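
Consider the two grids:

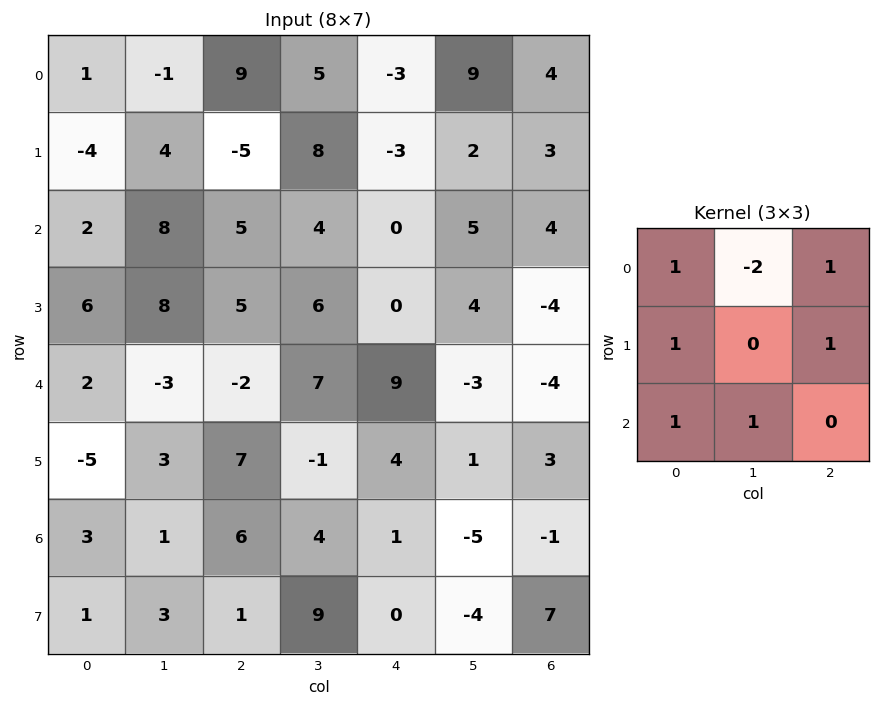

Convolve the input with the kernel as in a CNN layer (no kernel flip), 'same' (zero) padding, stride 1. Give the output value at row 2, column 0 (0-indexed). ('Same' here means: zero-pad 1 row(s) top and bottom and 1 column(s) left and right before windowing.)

26

The receptive field on the zero-padded input at this output position is [0 -4 4 / 0 2 8 / 0 6 8]. Elementwise product with the kernel and sum: 0·1 + -4·-2 + 4·1 + 0·1 + 8·1 + 0·1 + 6·1.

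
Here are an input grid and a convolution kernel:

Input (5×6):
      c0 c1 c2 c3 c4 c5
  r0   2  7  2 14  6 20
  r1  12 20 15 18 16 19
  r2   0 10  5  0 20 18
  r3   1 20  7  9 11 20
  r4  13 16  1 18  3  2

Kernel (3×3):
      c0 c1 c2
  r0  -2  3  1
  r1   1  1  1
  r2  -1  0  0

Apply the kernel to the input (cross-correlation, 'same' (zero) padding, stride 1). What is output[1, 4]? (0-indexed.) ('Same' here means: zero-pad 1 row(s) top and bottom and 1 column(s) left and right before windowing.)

63

The receptive field on the zero-padded input at this output position is [14 6 20 / 18 16 19 / 0 20 18]. Elementwise product with the kernel and sum: 14·-2 + 6·3 + 20·1 + 18·1 + 16·1 + 19·1 + 0·-1.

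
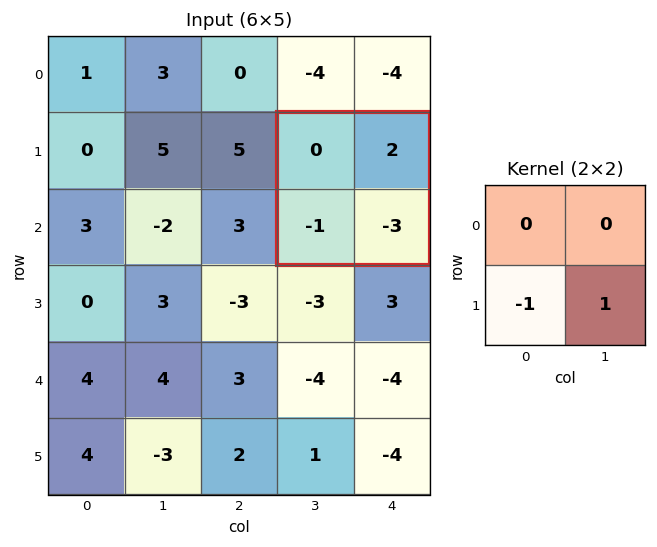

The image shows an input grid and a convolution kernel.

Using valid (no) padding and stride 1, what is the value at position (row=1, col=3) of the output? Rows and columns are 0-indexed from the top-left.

-2

The receptive field on the input at this output position is [0 2 / -1 -3]. Elementwise product with the kernel and sum: -1·-1 + -3·1.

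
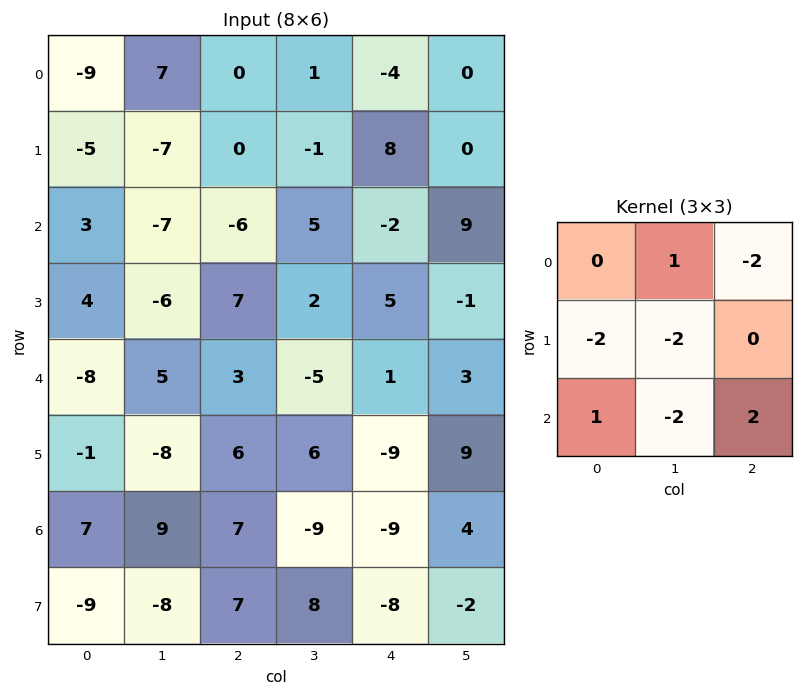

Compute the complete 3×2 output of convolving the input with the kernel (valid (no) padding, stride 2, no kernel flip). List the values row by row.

Output[0,0]: The receptive field on the input at this output position is [-9 7 0 / -5 -7 0 / 3 -7 -6]. Elementwise product with the kernel and sum: 7·1 + 0·-2 + -5·-2 + -7·-2 + 3·1 + -7·-2 + -6·2.
Output[0,1]: The receptive field on the input at this output position is [0 1 -4 / 0 -1 8 / -6 5 -2]. Elementwise product with the kernel and sum: 1·1 + -4·-2 + 0·-2 + -1·-2 + -6·1 + 5·-2 + -2·2.

36 -9
-3 6
20 -24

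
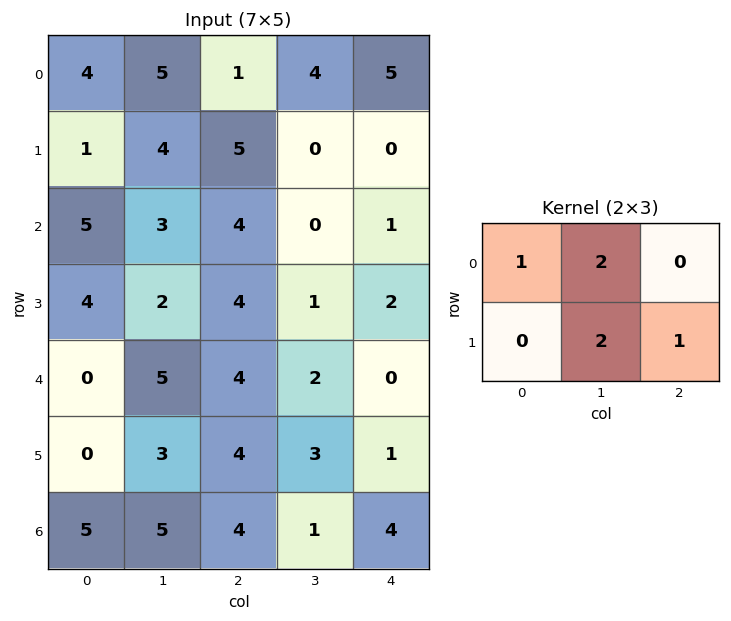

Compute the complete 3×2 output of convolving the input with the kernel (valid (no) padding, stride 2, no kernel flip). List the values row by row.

Output[0,0]: The receptive field on the input at this output position is [4 5 1 / 1 4 5]. Elementwise product with the kernel and sum: 4·1 + 5·2 + 4·2 + 5·1.
Output[0,1]: The receptive field on the input at this output position is [1 4 5 / 5 0 0]. Elementwise product with the kernel and sum: 1·1 + 4·2 + 0·2 + 0·1.

27 9
19 8
20 15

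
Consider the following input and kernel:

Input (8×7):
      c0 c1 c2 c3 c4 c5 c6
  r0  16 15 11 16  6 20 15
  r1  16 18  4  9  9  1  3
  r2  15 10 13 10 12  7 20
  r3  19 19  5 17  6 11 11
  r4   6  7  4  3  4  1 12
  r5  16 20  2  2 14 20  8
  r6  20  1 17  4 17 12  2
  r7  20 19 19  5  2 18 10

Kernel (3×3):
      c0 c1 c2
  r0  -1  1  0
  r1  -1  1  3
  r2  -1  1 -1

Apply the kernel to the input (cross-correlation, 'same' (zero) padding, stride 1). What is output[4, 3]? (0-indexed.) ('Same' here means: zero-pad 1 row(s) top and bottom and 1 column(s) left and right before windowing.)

The receptive field on the zero-padded input at this output position is [5 17 6 / 4 3 4 / 2 2 14]. Elementwise product with the kernel and sum: 5·-1 + 17·1 + 4·-1 + 3·1 + 4·3 + 2·-1 + 2·1 + 14·-1.

9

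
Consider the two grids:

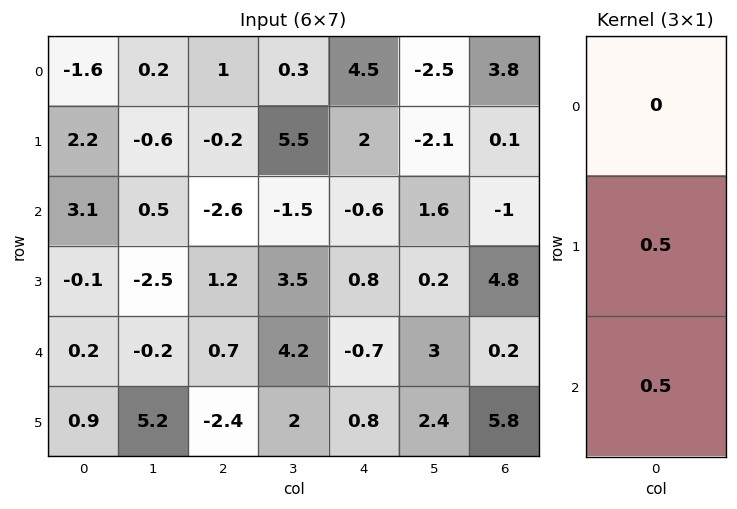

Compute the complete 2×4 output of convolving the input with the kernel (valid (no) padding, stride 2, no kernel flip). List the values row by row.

2.65 -1.4 0.7 -0.45
0.05 0.95 0.05 2.5

Output[0,0]: The receptive field on the input at this output position is [-1.6 / 2.2 / 3.1]. Elementwise product with the kernel and sum: 2.2·0.5 + 3.1·0.5.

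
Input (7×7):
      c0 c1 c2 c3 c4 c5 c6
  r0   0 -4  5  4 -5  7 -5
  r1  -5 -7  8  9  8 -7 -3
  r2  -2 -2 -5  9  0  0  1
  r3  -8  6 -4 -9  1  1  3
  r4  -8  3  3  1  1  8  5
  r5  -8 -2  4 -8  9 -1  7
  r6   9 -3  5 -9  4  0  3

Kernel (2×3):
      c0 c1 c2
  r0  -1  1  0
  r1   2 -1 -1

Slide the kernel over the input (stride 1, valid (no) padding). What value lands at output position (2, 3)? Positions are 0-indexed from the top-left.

-29

The receptive field on the input at this output position is [9 0 0 / -9 1 1]. Elementwise product with the kernel and sum: 9·-1 + 0·1 + -9·2 + 1·-1 + 1·-1.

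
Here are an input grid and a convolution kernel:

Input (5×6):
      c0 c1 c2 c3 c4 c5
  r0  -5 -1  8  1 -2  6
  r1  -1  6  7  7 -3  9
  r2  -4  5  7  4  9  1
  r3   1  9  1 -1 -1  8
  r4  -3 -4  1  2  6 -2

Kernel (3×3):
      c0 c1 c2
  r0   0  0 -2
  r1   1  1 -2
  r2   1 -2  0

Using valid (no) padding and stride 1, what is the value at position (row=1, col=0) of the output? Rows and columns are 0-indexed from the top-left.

-44

The receptive field on the input at this output position is [-1 6 7 / -4 5 7 / 1 9 1]. Elementwise product with the kernel and sum: 7·-2 + -4·1 + 5·1 + 7·-2 + 1·1 + 9·-2.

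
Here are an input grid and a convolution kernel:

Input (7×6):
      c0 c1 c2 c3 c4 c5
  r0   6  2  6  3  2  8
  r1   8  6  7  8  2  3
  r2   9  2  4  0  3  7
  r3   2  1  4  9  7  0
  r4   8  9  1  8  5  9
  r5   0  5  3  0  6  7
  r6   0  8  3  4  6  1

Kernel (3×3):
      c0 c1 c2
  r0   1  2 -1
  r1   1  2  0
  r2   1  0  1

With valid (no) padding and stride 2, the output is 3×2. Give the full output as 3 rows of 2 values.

37 40
22 29
38 24

Output[0,0]: The receptive field on the input at this output position is [6 2 6 / 8 6 7 / 9 2 4]. Elementwise product with the kernel and sum: 6·1 + 2·2 + 6·-1 + 8·1 + 6·2 + 9·1 + 4·1.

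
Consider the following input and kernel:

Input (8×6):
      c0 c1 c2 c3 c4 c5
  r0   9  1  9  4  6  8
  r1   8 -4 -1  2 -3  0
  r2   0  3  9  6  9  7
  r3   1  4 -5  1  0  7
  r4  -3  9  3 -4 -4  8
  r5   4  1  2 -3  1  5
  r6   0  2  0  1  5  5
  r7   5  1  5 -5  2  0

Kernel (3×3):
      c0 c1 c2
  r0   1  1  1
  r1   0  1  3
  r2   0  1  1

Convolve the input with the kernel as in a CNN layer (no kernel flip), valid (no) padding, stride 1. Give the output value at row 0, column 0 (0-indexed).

24

The receptive field on the input at this output position is [9 1 9 / 8 -4 -1 / 0 3 9]. Elementwise product with the kernel and sum: 9·1 + 1·1 + 9·1 + -4·1 + -1·3 + 3·1 + 9·1.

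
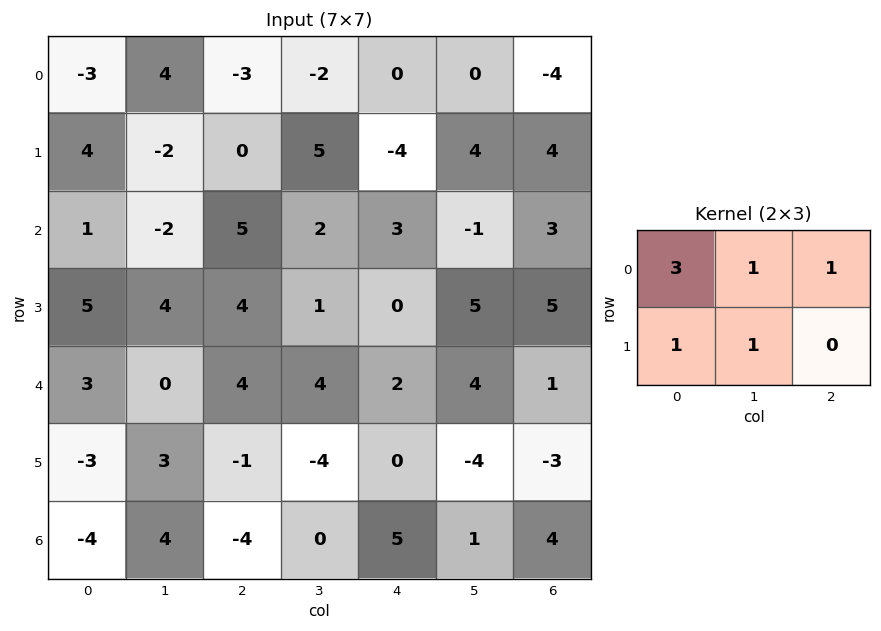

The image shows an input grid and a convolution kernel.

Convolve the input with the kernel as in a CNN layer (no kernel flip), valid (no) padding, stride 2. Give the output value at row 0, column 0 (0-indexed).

The receptive field on the input at this output position is [-3 4 -3 / 4 -2 0]. Elementwise product with the kernel and sum: -3·3 + 4·1 + -3·1 + 4·1 + -2·1.

-6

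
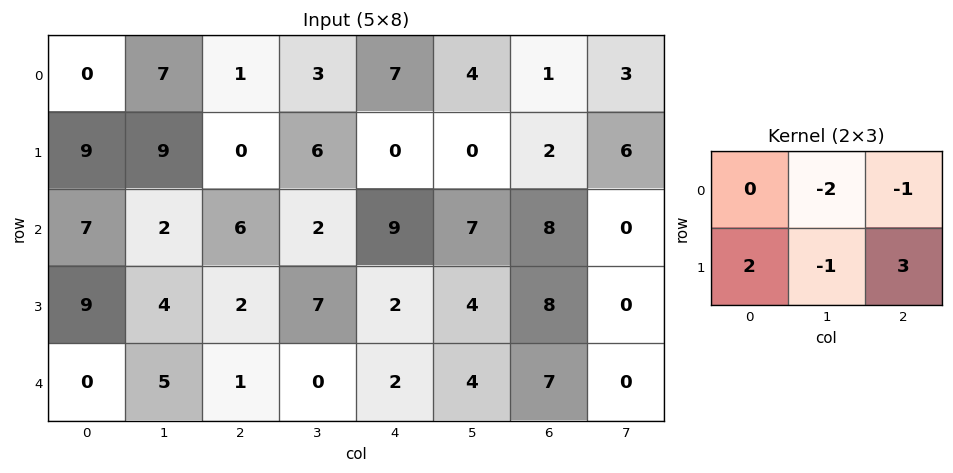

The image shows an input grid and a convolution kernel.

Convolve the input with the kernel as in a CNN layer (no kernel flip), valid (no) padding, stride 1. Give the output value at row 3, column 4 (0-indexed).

5

The receptive field on the input at this output position is [2 4 8 / 2 4 7]. Elementwise product with the kernel and sum: 4·-2 + 8·-1 + 2·2 + 4·-1 + 7·3.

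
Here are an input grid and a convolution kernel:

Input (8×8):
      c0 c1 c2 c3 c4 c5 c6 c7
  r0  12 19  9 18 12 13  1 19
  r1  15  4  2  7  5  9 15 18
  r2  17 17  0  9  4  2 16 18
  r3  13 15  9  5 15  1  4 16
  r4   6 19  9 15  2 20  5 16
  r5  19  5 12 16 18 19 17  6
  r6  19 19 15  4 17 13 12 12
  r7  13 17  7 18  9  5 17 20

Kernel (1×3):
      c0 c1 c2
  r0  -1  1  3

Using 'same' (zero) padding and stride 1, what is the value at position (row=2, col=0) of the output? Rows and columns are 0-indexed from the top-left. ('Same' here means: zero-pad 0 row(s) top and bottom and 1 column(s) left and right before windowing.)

68

The receptive field on the zero-padded input at this output position is [0 17 17]. Elementwise product with the kernel and sum: 0·-1 + 17·1 + 17·3.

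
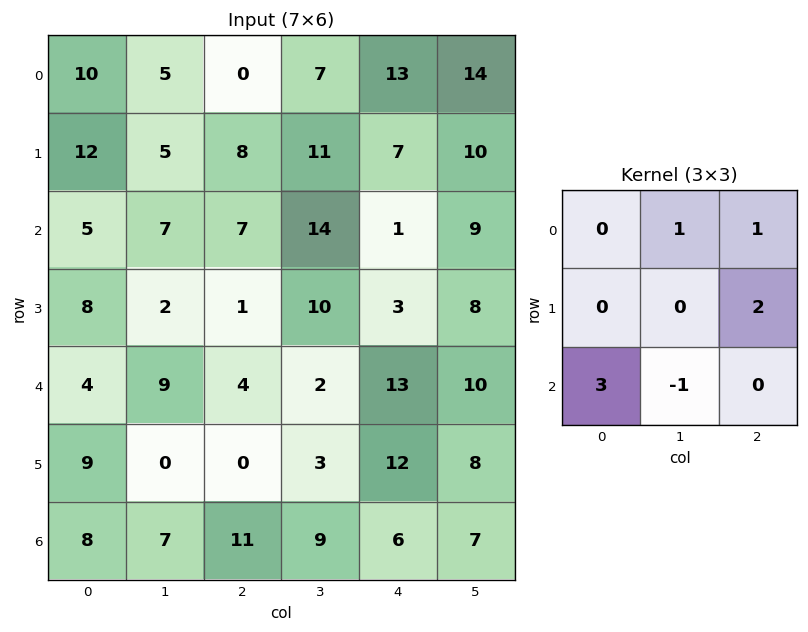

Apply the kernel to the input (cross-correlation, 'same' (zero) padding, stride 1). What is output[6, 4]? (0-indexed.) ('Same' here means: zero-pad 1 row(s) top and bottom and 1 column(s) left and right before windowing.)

The receptive field on the zero-padded input at this output position is [3 12 8 / 9 6 7 / 0 0 0]. Elementwise product with the kernel and sum: 12·1 + 8·1 + 7·2 + 0·3 + 0·-1.

34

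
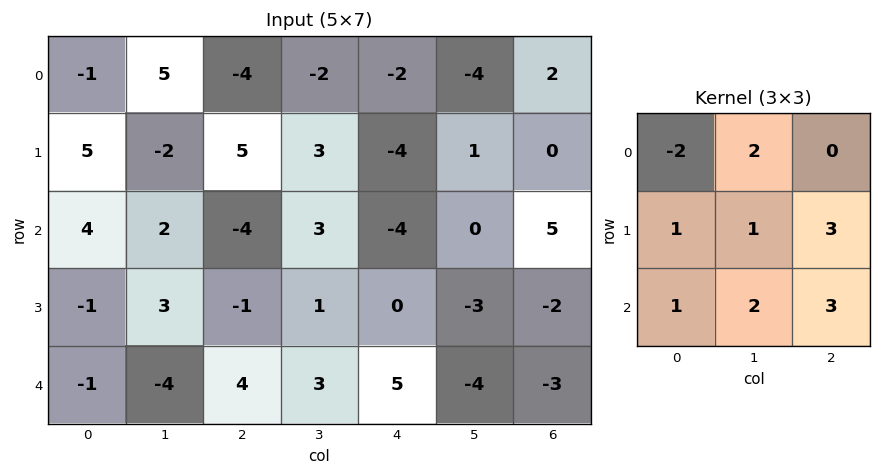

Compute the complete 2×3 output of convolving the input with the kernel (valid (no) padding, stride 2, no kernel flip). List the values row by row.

26 -10 4
-2 39 -13

Output[0,0]: The receptive field on the input at this output position is [-1 5 -4 / 5 -2 5 / 4 2 -4]. Elementwise product with the kernel and sum: -1·-2 + 5·2 + 5·1 + -2·1 + 5·3 + 4·1 + 2·2 + -4·3.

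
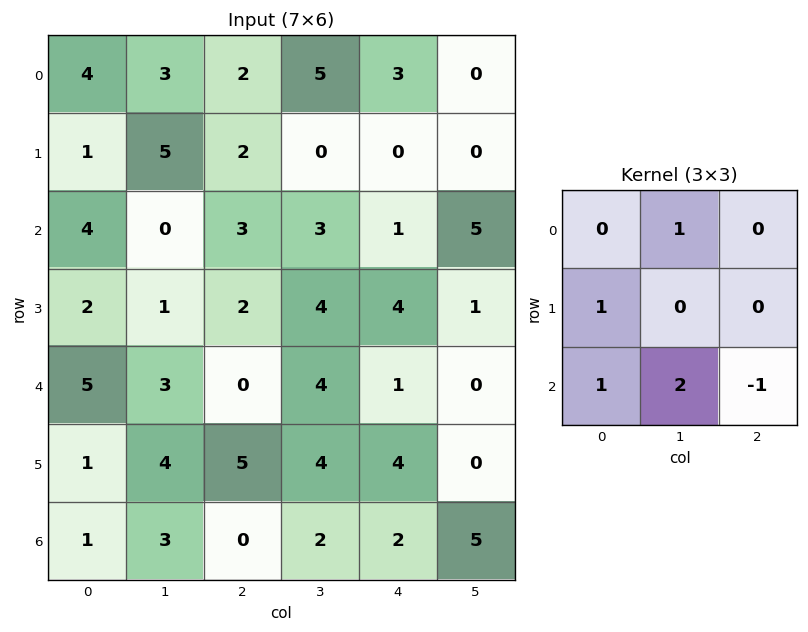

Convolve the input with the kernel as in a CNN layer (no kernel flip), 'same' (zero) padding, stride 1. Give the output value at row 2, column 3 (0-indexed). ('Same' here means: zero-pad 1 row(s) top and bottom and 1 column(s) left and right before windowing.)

The receptive field on the zero-padded input at this output position is [2 0 0 / 3 3 1 / 2 4 4]. Elementwise product with the kernel and sum: 0·1 + 3·1 + 2·1 + 4·2 + 4·-1.

9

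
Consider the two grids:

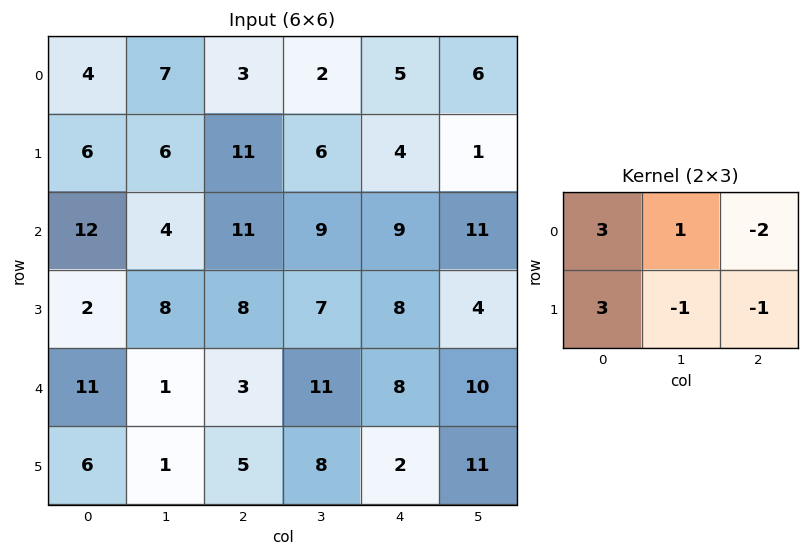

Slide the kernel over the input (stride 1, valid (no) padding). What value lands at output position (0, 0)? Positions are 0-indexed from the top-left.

The receptive field on the input at this output position is [4 7 3 / 6 6 11]. Elementwise product with the kernel and sum: 4·3 + 7·1 + 3·-2 + 6·3 + 6·-1 + 11·-1.

14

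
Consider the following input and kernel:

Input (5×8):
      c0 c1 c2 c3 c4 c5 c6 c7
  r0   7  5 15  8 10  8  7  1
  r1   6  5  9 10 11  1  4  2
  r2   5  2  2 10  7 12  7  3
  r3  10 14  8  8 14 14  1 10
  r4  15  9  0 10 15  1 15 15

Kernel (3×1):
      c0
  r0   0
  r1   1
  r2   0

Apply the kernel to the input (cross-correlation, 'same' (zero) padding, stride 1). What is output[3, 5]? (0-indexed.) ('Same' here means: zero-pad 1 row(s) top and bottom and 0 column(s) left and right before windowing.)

14

The receptive field on the zero-padded input at this output position is [12 / 14 / 1]. Elementwise product with the kernel and sum: 14·1.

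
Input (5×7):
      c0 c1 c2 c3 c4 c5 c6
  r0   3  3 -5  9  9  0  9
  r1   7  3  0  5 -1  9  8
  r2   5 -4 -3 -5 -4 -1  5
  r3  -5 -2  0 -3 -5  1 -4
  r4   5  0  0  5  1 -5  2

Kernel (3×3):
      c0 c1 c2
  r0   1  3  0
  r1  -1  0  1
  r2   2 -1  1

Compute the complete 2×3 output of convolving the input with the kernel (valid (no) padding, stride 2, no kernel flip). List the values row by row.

Output[0,0]: The receptive field on the input at this output position is [3 3 -5 / 7 3 0 / 5 -4 -3]. Elementwise product with the kernel and sum: 3·1 + 3·3 + 7·-1 + 0·1 + 5·2 + -4·-1 + -3·1.
Output[0,1]: The receptive field on the input at this output position is [-5 9 9 / 0 5 -1 / -3 -5 -4]. Elementwise product with the kernel and sum: -5·1 + 9·3 + 0·-1 + -1·1 + -3·2 + -5·-1 + -4·1.

16 16 16
8 -27 3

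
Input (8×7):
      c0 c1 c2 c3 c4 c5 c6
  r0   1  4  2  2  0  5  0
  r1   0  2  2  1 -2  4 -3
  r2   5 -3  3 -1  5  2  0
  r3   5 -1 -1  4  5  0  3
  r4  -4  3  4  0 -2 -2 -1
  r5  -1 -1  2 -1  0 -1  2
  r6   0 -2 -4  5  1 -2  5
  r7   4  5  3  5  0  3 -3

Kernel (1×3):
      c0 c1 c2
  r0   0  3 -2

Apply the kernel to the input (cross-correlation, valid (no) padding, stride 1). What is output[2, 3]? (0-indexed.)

11

The receptive field on the input at this output position is [-1 5 2]. Elementwise product with the kernel and sum: 5·3 + 2·-2.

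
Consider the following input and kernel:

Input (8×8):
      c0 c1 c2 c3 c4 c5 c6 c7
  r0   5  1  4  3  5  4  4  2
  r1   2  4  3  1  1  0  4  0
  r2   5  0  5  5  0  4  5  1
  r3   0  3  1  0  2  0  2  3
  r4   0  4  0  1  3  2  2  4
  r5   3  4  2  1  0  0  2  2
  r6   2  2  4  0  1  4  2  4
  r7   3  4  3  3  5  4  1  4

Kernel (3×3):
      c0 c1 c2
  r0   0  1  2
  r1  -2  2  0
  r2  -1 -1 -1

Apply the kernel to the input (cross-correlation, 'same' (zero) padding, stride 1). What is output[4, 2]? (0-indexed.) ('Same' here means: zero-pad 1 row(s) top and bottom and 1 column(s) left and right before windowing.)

The receptive field on the zero-padded input at this output position is [3 1 0 / 4 0 1 / 4 2 1]. Elementwise product with the kernel and sum: 1·1 + 0·2 + 4·-2 + 0·2 + 4·-1 + 2·-1 + 1·-1.

-14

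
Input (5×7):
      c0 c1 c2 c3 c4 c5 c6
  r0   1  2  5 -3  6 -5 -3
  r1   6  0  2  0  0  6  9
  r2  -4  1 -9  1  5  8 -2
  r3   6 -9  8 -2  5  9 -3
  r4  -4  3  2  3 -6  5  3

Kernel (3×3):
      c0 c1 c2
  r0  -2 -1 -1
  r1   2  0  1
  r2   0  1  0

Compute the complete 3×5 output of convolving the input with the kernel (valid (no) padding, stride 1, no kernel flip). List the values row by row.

6 -15 -8 16 13
-40 9 -19 9 2
39 -12 36 -16 -4

Output[0,0]: The receptive field on the input at this output position is [1 2 5 / 6 0 2 / -4 1 -9]. Elementwise product with the kernel and sum: 1·-2 + 2·-1 + 5·-1 + 6·2 + 2·1 + 1·1.
Output[0,1]: The receptive field on the input at this output position is [2 5 -3 / 0 2 0 / 1 -9 1]. Elementwise product with the kernel and sum: 2·-2 + 5·-1 + -3·-1 + 0·2 + 0·1 + -9·1.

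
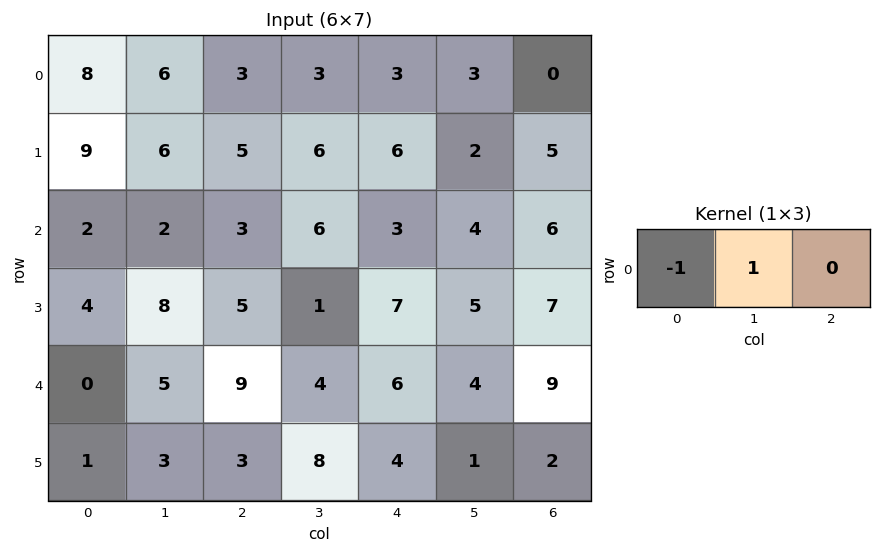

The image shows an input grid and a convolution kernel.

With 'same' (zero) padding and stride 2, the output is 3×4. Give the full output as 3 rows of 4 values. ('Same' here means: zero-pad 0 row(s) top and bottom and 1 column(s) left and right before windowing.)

Output[0,0]: The receptive field on the zero-padded input at this output position is [0 8 6]. Elementwise product with the kernel and sum: 0·-1 + 8·1.
Output[0,1]: The receptive field on the zero-padded input at this output position is [6 3 3]. Elementwise product with the kernel and sum: 6·-1 + 3·1.

8 -3 0 -3
2 1 -3 2
0 4 2 5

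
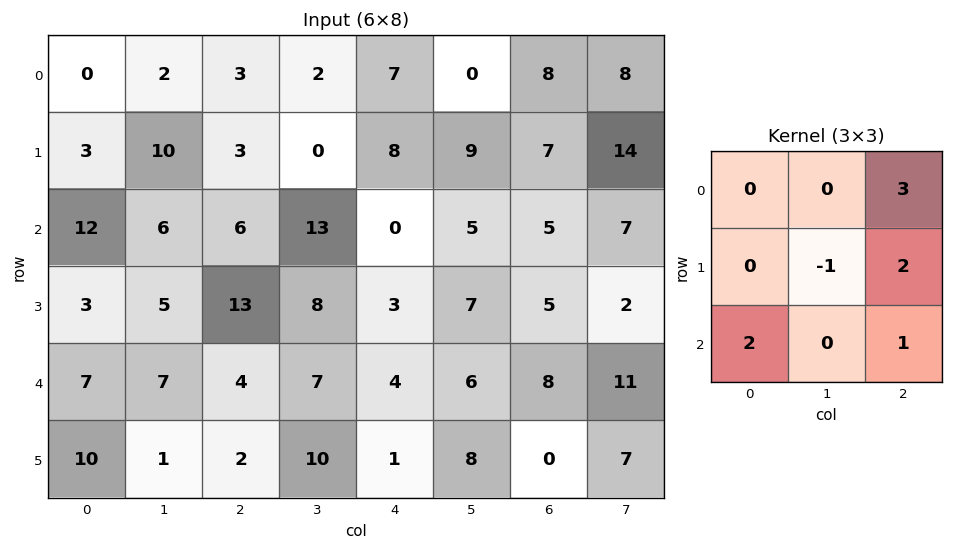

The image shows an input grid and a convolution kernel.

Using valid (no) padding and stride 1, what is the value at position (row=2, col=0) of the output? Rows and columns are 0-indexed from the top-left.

57

The receptive field on the input at this output position is [12 6 6 / 3 5 13 / 7 7 4]. Elementwise product with the kernel and sum: 6·3 + 5·-1 + 13·2 + 7·2 + 4·1.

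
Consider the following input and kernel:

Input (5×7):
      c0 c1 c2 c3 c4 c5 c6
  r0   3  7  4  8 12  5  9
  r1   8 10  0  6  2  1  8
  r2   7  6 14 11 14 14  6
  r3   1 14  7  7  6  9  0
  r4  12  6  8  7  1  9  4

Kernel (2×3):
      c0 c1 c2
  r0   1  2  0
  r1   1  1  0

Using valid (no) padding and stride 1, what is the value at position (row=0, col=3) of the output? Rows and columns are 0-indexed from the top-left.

The receptive field on the input at this output position is [8 12 5 / 6 2 1]. Elementwise product with the kernel and sum: 8·1 + 12·2 + 6·1 + 2·1.

40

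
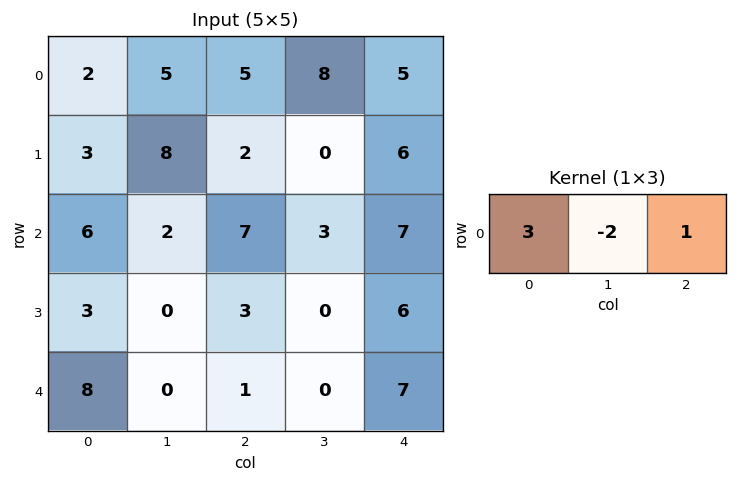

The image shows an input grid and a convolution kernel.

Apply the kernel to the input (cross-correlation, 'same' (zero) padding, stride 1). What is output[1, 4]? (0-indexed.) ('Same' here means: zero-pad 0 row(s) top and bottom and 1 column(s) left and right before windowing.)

The receptive field on the zero-padded input at this output position is [0 6 0]. Elementwise product with the kernel and sum: 0·3 + 6·-2 + 0·1.

-12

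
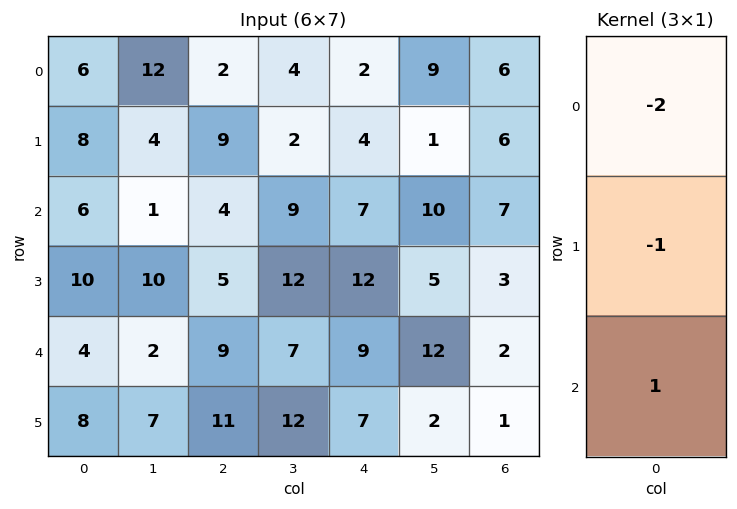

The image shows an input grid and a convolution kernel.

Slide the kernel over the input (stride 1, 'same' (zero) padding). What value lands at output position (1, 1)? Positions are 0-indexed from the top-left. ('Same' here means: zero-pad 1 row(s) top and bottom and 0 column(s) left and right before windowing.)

The receptive field on the zero-padded input at this output position is [12 / 4 / 1]. Elementwise product with the kernel and sum: 12·-2 + 4·-1 + 1·1.

-27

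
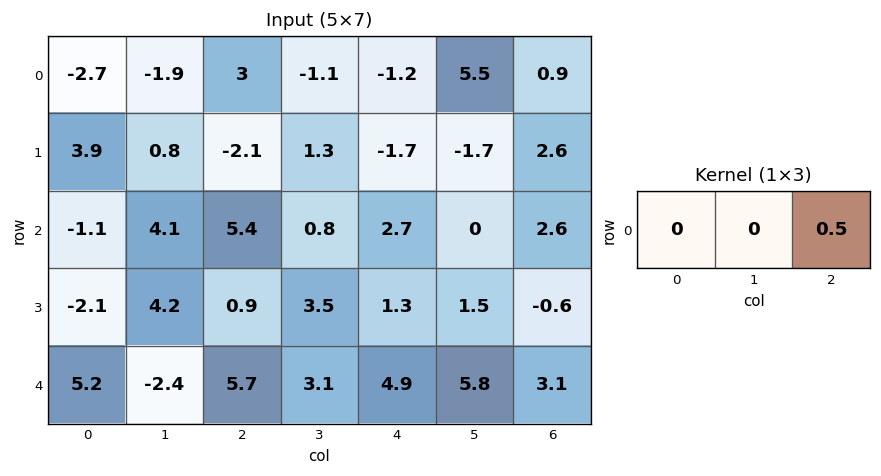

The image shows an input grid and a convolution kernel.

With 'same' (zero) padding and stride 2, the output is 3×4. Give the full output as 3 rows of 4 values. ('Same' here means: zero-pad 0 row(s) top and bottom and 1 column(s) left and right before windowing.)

-0.95 -0.55 2.75 0
2.05 0.4 0 0
-1.2 1.55 2.9 0

Output[0,0]: The receptive field on the zero-padded input at this output position is [0 -2.7 -1.9]. Elementwise product with the kernel and sum: -1.9·0.5.
Output[0,1]: The receptive field on the zero-padded input at this output position is [-1.9 3 -1.1]. Elementwise product with the kernel and sum: -1.1·0.5.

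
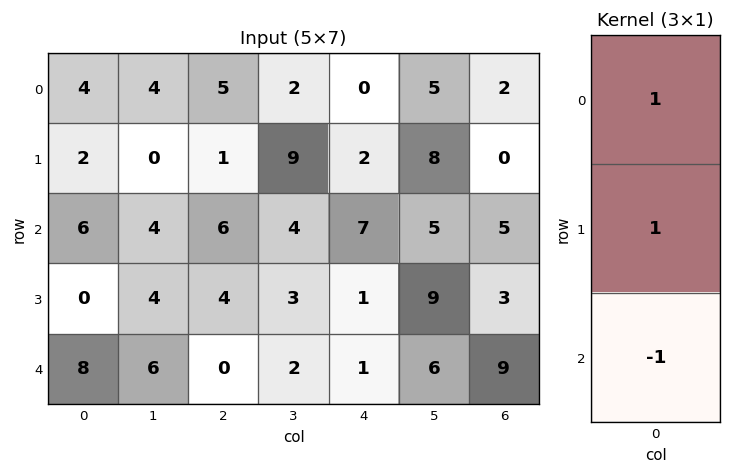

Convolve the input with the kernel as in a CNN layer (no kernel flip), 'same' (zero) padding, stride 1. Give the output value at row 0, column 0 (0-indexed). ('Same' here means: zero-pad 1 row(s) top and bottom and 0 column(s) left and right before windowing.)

2

The receptive field on the zero-padded input at this output position is [0 / 4 / 2]. Elementwise product with the kernel and sum: 0·1 + 4·1 + 2·-1.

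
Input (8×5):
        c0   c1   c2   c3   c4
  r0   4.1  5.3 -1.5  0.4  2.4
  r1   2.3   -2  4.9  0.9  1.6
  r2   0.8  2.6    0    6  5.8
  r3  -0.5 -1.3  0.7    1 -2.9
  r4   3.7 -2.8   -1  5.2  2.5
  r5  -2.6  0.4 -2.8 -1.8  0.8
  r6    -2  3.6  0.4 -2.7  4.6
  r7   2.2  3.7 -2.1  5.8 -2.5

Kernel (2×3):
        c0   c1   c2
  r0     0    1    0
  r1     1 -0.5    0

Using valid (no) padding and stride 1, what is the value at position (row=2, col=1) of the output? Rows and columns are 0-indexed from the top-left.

The receptive field on the input at this output position is [2.6 0 6 / -1.3 0.7 1]. Elementwise product with the kernel and sum: 0·1 + -1.3·1 + 0.7·-0.5.

-1.65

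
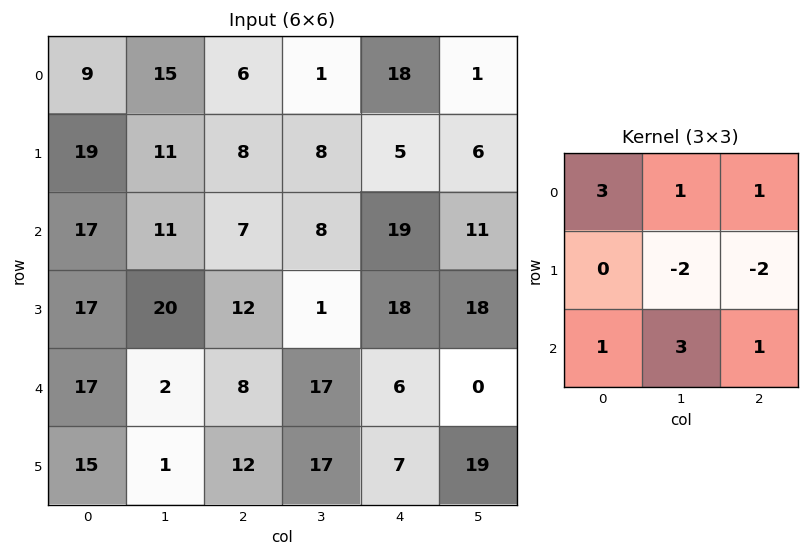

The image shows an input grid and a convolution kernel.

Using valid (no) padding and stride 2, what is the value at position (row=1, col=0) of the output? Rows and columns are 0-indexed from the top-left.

36

The receptive field on the input at this output position is [17 11 7 / 17 20 12 / 17 2 8]. Elementwise product with the kernel and sum: 17·3 + 11·1 + 7·1 + 20·-2 + 12·-2 + 17·1 + 2·3 + 8·1.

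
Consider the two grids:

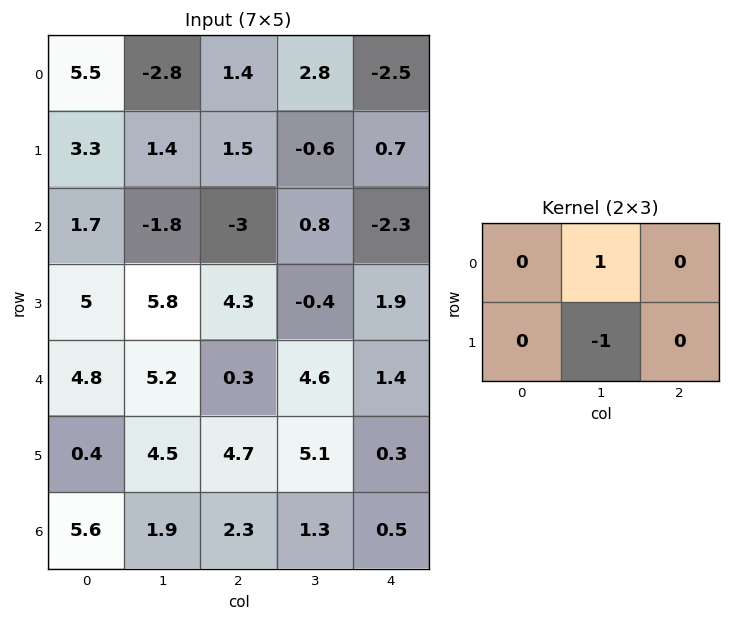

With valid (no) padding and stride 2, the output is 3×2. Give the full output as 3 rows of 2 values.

Output[0,0]: The receptive field on the input at this output position is [5.5 -2.8 1.4 / 3.3 1.4 1.5]. Elementwise product with the kernel and sum: -2.8·1 + 1.4·-1.
Output[0,1]: The receptive field on the input at this output position is [1.4 2.8 -2.5 / 1.5 -0.6 0.7]. Elementwise product with the kernel and sum: 2.8·1 + -0.6·-1.

-4.2 3.4
-7.6 1.2
0.7 -0.5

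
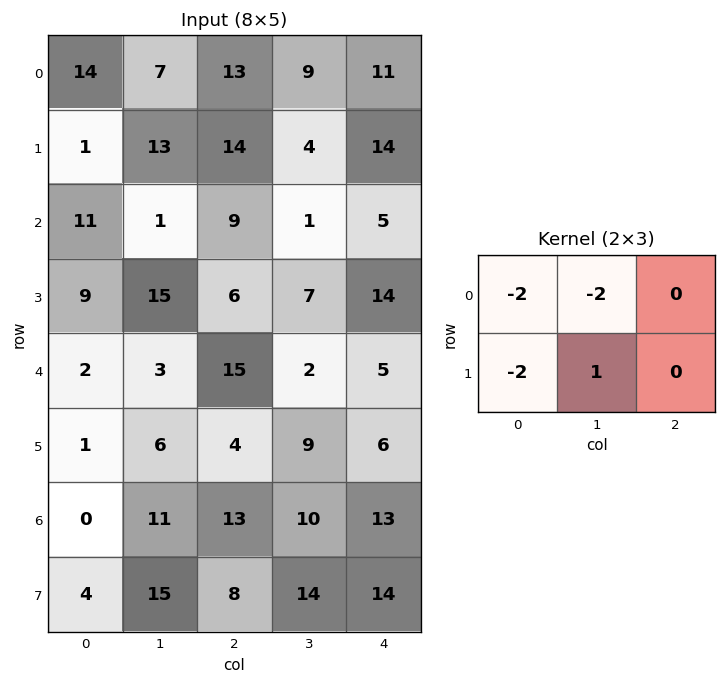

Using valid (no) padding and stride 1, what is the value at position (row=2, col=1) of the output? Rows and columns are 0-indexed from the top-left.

The receptive field on the input at this output position is [1 9 1 / 15 6 7]. Elementwise product with the kernel and sum: 1·-2 + 9·-2 + 15·-2 + 6·1.

-44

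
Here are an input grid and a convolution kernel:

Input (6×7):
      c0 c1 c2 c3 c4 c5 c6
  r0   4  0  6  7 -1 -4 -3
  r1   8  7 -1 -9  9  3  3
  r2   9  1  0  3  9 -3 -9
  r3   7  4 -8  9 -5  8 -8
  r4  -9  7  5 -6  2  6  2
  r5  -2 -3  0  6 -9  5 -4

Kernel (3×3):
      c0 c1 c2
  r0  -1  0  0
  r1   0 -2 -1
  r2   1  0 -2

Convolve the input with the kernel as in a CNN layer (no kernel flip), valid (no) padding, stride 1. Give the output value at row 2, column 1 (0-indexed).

25

The receptive field on the input at this output position is [1 0 3 / 4 -8 9 / 7 5 -6]. Elementwise product with the kernel and sum: 1·-1 + -8·-2 + 9·-1 + 7·1 + -6·-2.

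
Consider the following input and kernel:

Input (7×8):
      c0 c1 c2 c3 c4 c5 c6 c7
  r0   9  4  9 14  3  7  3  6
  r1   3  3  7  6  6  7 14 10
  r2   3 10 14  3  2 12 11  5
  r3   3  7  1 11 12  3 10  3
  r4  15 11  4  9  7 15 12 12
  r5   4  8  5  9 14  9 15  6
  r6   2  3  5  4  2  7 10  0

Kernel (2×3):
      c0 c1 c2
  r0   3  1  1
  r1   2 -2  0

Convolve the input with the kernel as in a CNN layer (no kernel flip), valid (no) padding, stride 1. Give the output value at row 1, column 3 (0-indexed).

The receptive field on the input at this output position is [6 6 7 / 3 2 12]. Elementwise product with the kernel and sum: 6·3 + 6·1 + 7·1 + 3·2 + 2·-2.

33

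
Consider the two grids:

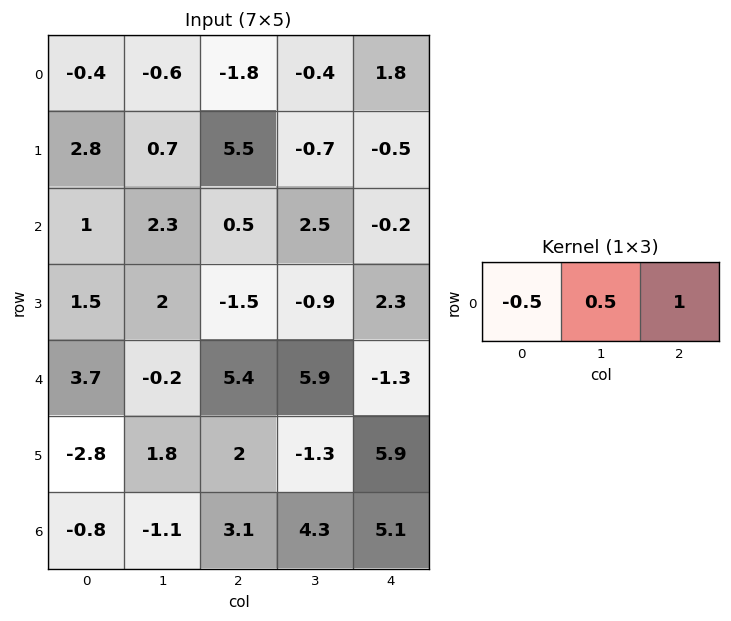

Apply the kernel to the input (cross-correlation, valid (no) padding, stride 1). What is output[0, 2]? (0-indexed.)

The receptive field on the input at this output position is [-1.8 -0.4 1.8]. Elementwise product with the kernel and sum: -1.8·-0.5 + -0.4·0.5 + 1.8·1.

2.5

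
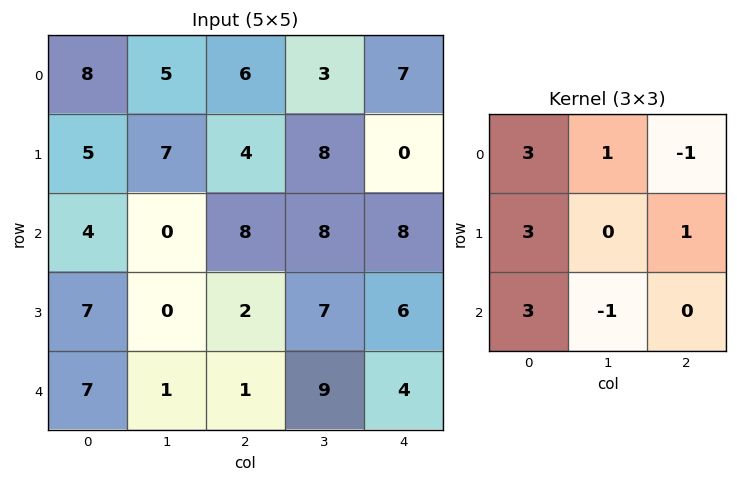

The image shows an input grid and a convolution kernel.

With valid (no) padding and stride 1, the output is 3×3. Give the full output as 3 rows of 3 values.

Output[0,0]: The receptive field on the input at this output position is [8 5 6 / 5 7 4 / 4 0 8]. Elementwise product with the kernel and sum: 8·3 + 5·1 + 6·-1 + 5·3 + 4·1 + 4·3 + 0·-1.

54 39 42
59 23 51
47 9 30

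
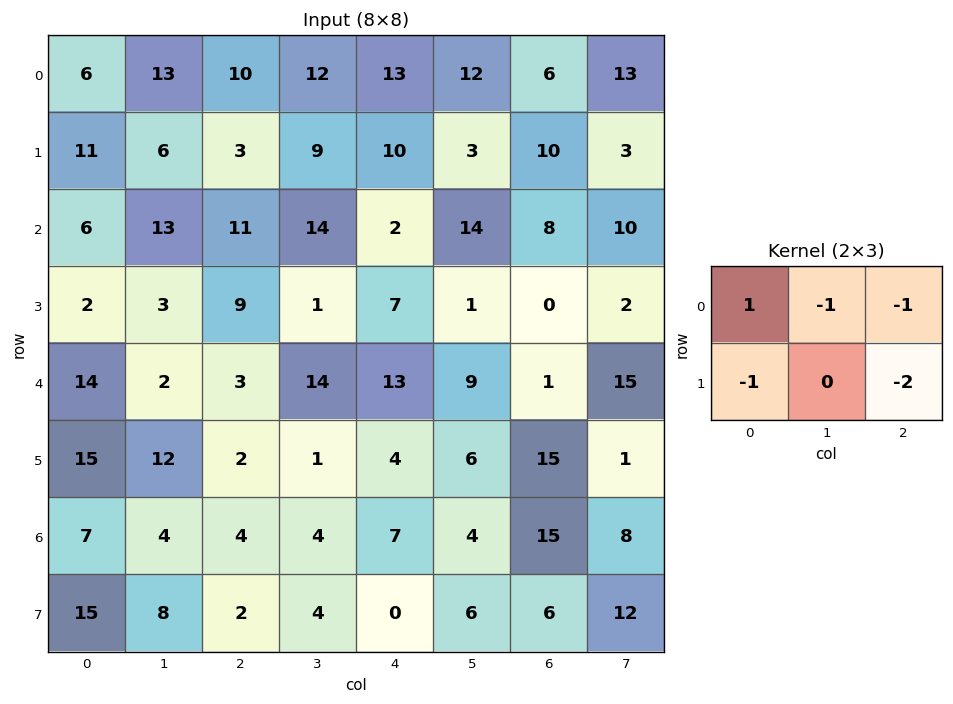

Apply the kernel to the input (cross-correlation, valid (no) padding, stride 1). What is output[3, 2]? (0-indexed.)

-28

The receptive field on the input at this output position is [9 1 7 / 3 14 13]. Elementwise product with the kernel and sum: 9·1 + 1·-1 + 7·-1 + 3·-1 + 13·-2.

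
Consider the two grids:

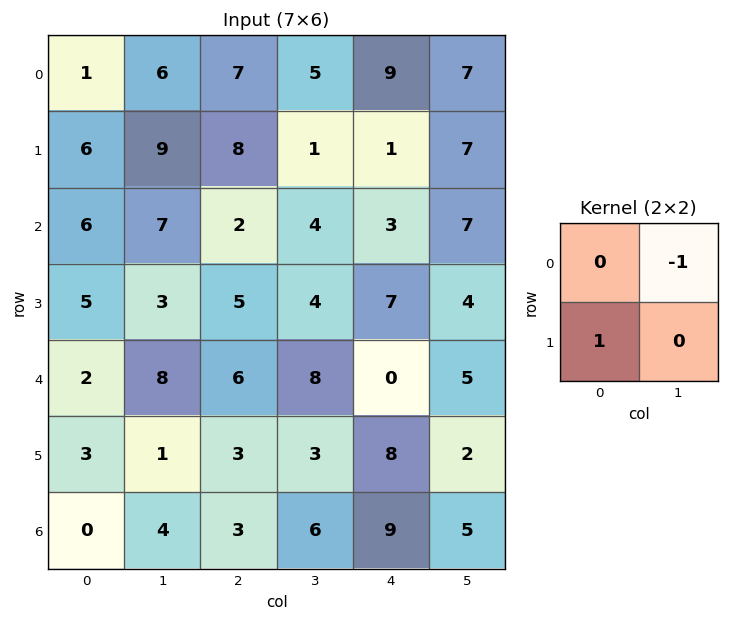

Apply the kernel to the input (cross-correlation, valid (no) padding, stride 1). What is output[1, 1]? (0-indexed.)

The receptive field on the input at this output position is [9 8 / 7 2]. Elementwise product with the kernel and sum: 8·-1 + 7·1.

-1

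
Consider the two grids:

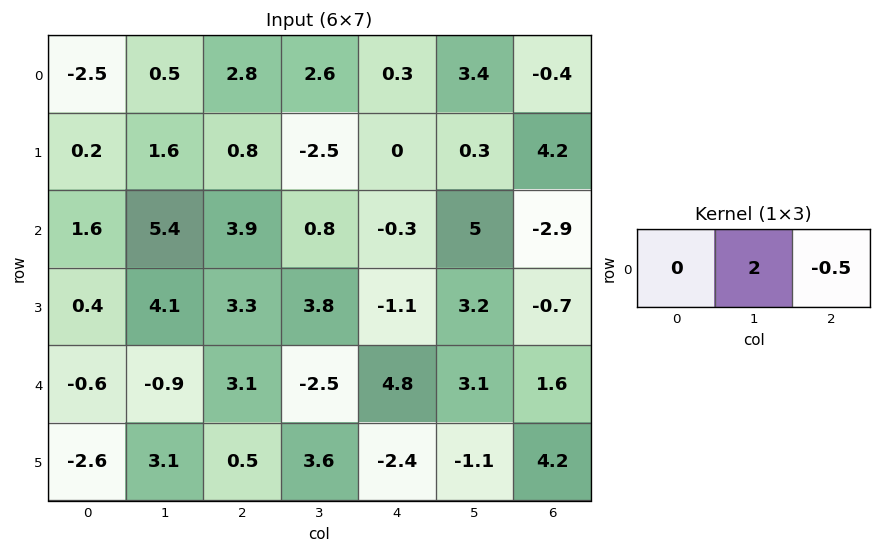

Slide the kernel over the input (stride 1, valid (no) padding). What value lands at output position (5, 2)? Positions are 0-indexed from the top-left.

8.4

The receptive field on the input at this output position is [0.5 3.6 -2.4]. Elementwise product with the kernel and sum: 3.6·2 + -2.4·-0.5.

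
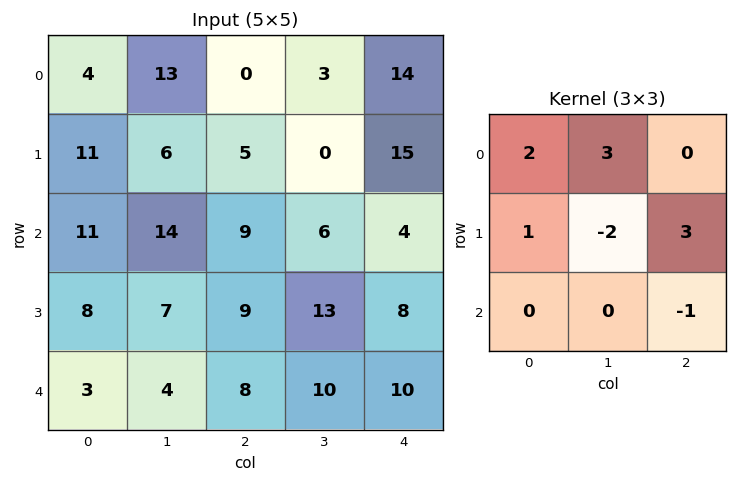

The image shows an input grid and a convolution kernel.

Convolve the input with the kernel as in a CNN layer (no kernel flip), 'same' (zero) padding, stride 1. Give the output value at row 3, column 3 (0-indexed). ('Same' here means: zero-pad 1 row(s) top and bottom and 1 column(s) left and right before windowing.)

The receptive field on the zero-padded input at this output position is [9 6 4 / 9 13 8 / 8 10 10]. Elementwise product with the kernel and sum: 9·2 + 6·3 + 9·1 + 13·-2 + 8·3 + 10·-1.

33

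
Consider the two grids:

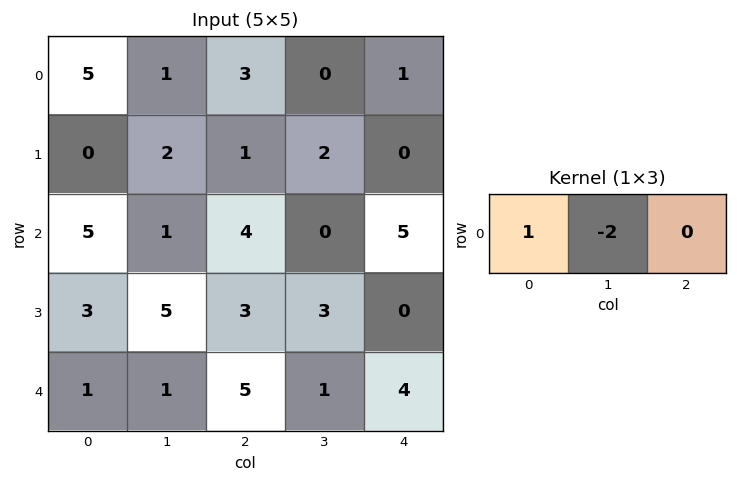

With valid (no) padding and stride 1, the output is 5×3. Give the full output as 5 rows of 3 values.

Output[0,0]: The receptive field on the input at this output position is [5 1 3]. Elementwise product with the kernel and sum: 5·1 + 1·-2.
Output[0,1]: The receptive field on the input at this output position is [1 3 0]. Elementwise product with the kernel and sum: 1·1 + 3·-2.

3 -5 3
-4 0 -3
3 -7 4
-7 -1 -3
-1 -9 3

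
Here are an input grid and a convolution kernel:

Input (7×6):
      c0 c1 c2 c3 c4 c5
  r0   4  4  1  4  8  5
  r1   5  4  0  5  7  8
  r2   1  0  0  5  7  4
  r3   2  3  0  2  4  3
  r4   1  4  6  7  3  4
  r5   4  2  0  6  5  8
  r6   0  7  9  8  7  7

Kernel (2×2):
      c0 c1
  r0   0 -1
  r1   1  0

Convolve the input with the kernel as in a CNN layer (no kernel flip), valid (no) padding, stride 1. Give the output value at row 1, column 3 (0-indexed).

-2

The receptive field on the input at this output position is [5 7 / 5 7]. Elementwise product with the kernel and sum: 7·-1 + 5·1.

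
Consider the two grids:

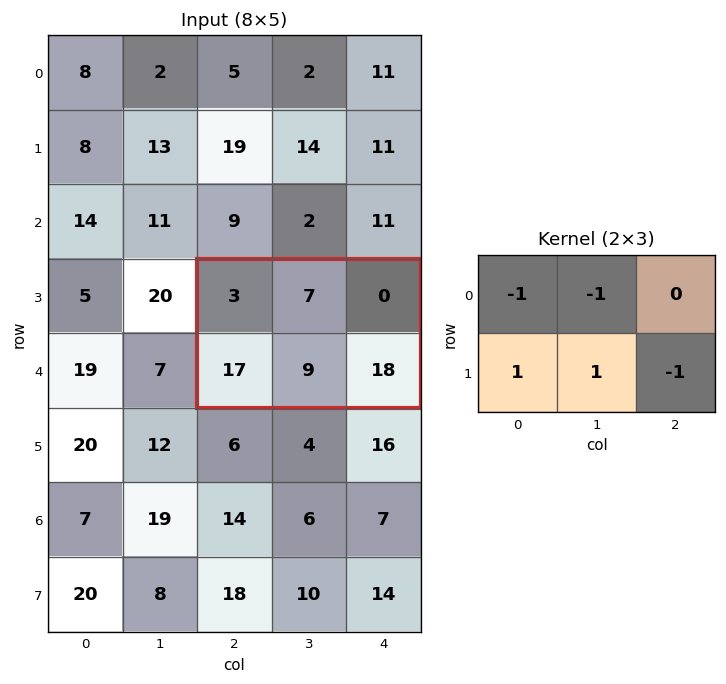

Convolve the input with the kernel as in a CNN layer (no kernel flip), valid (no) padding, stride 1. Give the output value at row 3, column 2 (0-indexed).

The receptive field on the input at this output position is [3 7 0 / 17 9 18]. Elementwise product with the kernel and sum: 3·-1 + 7·-1 + 17·1 + 9·1 + 18·-1.

-2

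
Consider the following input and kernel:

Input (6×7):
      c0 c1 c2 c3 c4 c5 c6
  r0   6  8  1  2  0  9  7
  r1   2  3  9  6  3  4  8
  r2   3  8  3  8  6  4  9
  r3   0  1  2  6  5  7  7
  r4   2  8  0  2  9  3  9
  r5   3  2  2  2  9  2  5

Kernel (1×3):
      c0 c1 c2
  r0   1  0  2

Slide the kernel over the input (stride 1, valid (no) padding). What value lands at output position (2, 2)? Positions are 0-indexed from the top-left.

15

The receptive field on the input at this output position is [3 8 6]. Elementwise product with the kernel and sum: 3·1 + 6·2.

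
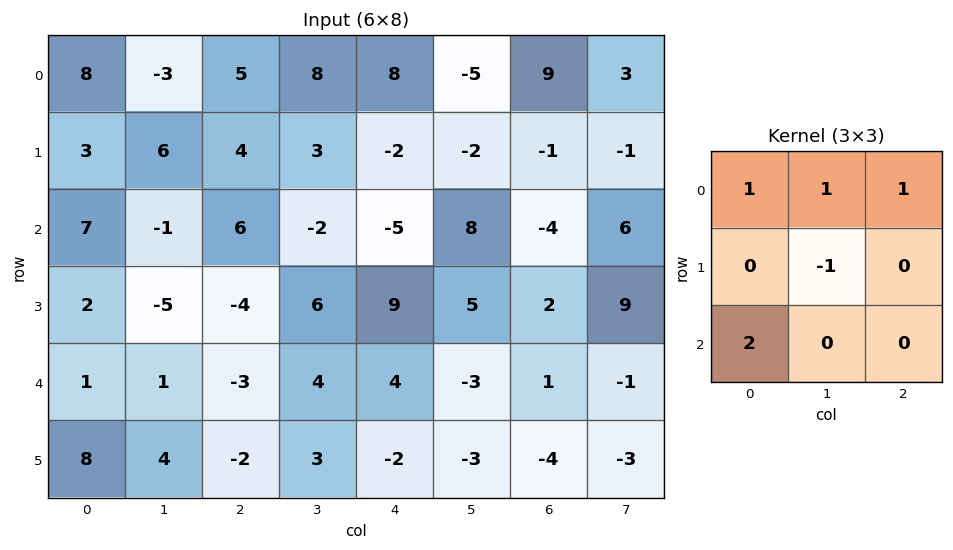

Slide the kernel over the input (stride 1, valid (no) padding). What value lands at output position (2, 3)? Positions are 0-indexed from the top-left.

The receptive field on the input at this output position is [-2 -5 8 / 6 9 5 / 4 4 -3]. Elementwise product with the kernel and sum: -2·1 + -5·1 + 8·1 + 9·-1 + 4·2.

0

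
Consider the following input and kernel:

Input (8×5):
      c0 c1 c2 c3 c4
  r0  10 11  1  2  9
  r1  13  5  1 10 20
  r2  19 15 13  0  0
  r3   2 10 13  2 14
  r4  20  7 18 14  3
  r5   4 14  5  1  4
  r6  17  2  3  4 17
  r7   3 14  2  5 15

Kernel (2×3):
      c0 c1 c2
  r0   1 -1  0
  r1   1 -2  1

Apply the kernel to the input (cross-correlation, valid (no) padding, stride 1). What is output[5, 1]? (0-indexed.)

9

The receptive field on the input at this output position is [14 5 1 / 2 3 4]. Elementwise product with the kernel and sum: 14·1 + 5·-1 + 2·1 + 3·-2 + 4·1.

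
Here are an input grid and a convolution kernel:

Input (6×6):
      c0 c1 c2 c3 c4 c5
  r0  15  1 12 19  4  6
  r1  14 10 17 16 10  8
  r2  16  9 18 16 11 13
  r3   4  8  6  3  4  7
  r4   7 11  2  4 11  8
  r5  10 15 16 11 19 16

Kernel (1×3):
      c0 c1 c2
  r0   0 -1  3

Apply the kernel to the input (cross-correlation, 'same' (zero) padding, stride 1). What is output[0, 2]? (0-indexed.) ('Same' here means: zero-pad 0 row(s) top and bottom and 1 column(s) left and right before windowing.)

45

The receptive field on the zero-padded input at this output position is [1 12 19]. Elementwise product with the kernel and sum: 12·-1 + 19·3.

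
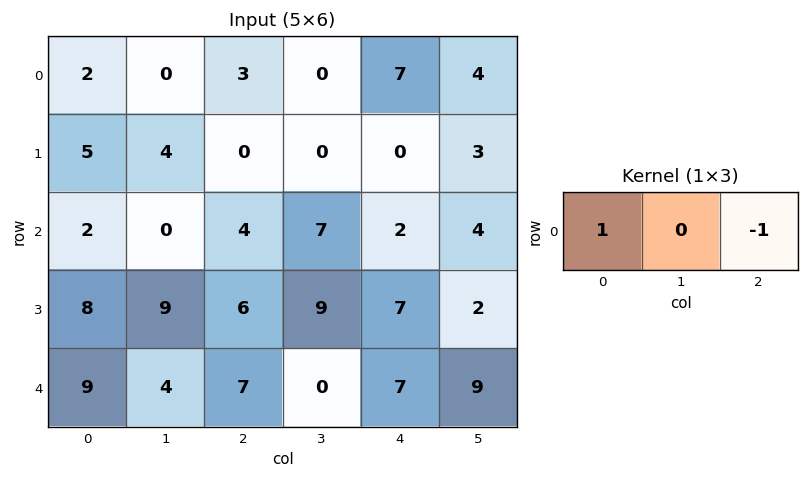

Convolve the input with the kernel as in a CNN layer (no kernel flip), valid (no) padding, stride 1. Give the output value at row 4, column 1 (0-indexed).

The receptive field on the input at this output position is [4 7 0]. Elementwise product with the kernel and sum: 4·1 + 0·-1.

4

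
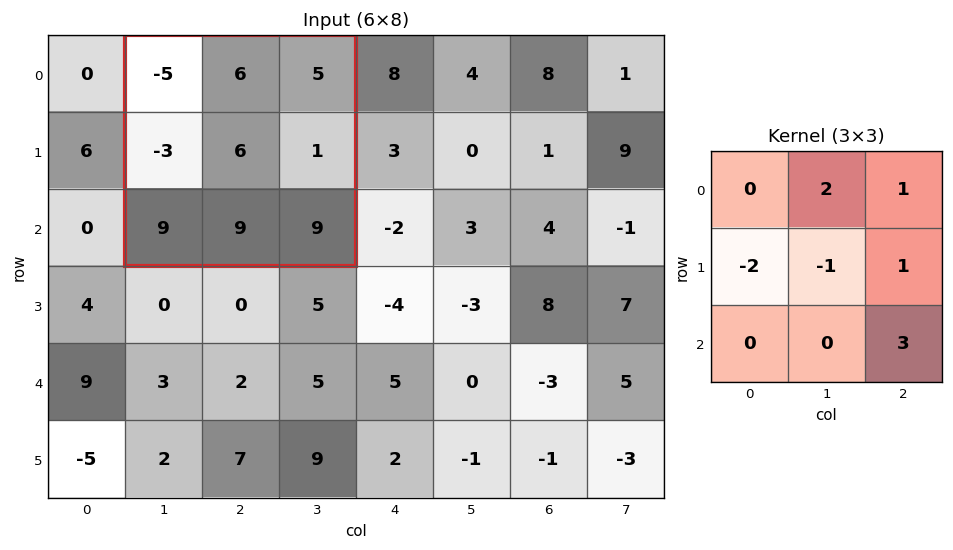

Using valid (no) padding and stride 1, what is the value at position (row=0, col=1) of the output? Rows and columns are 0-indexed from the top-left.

45

The receptive field on the input at this output position is [-5 6 5 / -3 6 1 / 9 9 9]. Elementwise product with the kernel and sum: 6·2 + 5·1 + -3·-2 + 6·-1 + 1·1 + 9·3.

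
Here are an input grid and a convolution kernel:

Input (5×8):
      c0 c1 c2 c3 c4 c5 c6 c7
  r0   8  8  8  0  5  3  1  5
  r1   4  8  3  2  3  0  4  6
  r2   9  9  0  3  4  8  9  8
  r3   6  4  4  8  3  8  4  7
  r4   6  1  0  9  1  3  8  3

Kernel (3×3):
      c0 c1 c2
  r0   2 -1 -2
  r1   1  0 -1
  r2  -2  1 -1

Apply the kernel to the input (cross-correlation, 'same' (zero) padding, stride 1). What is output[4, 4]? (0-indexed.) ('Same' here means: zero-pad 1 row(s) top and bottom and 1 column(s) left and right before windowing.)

3

The receptive field on the zero-padded input at this output position is [8 3 8 / 9 1 3 / 0 0 0]. Elementwise product with the kernel and sum: 8·2 + 3·-1 + 8·-2 + 9·1 + 3·-1 + 0·-2 + 0·1 + 0·-1.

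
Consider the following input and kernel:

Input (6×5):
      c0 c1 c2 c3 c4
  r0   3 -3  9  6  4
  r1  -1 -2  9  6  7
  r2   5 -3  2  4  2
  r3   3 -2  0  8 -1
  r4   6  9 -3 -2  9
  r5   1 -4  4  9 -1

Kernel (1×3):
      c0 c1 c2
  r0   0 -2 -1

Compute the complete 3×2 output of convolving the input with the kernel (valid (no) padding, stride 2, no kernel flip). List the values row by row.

-3 -16
4 -10
-15 -5

Output[0,0]: The receptive field on the input at this output position is [3 -3 9]. Elementwise product with the kernel and sum: -3·-2 + 9·-1.
Output[0,1]: The receptive field on the input at this output position is [9 6 4]. Elementwise product with the kernel and sum: 6·-2 + 4·-1.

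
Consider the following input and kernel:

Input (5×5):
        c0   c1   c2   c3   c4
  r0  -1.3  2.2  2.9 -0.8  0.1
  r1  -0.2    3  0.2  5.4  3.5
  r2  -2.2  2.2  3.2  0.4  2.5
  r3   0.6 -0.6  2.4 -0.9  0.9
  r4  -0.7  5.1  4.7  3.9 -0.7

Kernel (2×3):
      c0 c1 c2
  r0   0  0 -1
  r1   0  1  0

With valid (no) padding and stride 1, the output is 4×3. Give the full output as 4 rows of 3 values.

0.1 1 5.3
2 -2.2 -3.1
-3.8 2 -3.4
2.7 5.6 3

Output[0,0]: The receptive field on the input at this output position is [-1.3 2.2 2.9 / -0.2 3 0.2]. Elementwise product with the kernel and sum: 2.9·-1 + 3·1.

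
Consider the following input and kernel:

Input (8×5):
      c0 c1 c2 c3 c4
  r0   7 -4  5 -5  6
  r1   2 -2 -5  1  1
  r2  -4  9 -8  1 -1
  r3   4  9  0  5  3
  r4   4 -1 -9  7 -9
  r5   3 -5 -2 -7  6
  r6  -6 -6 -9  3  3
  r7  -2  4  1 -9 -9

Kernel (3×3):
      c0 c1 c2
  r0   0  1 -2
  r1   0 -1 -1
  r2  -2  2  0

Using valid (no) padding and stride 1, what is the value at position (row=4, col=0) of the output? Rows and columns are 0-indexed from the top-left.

The receptive field on the input at this output position is [4 -1 -9 / 3 -5 -2 / -6 -6 -9]. Elementwise product with the kernel and sum: -1·1 + -9·-2 + -5·-1 + -2·-1 + -6·-2 + -6·2.

24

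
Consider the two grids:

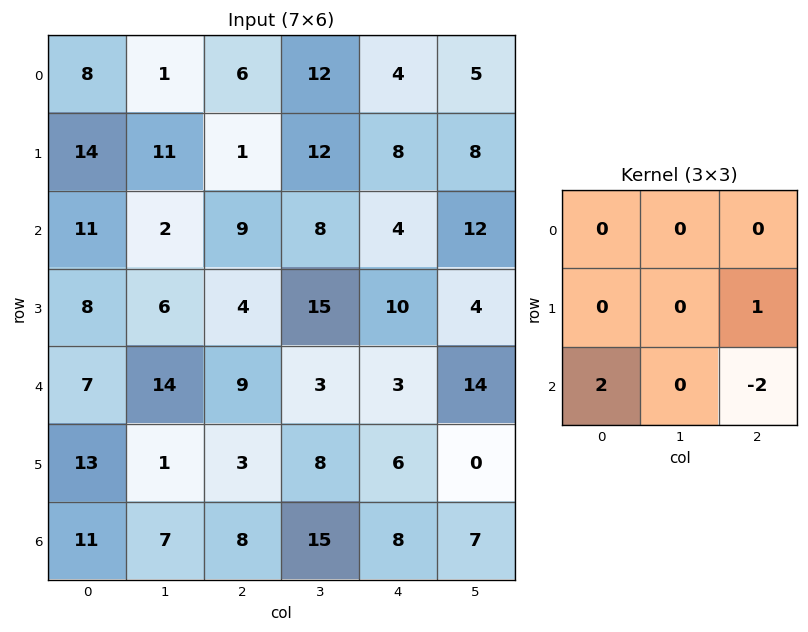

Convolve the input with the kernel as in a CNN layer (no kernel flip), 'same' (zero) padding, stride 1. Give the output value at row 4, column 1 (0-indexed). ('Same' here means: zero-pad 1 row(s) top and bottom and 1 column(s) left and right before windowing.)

The receptive field on the zero-padded input at this output position is [8 6 4 / 7 14 9 / 13 1 3]. Elementwise product with the kernel and sum: 9·1 + 13·2 + 3·-2.

29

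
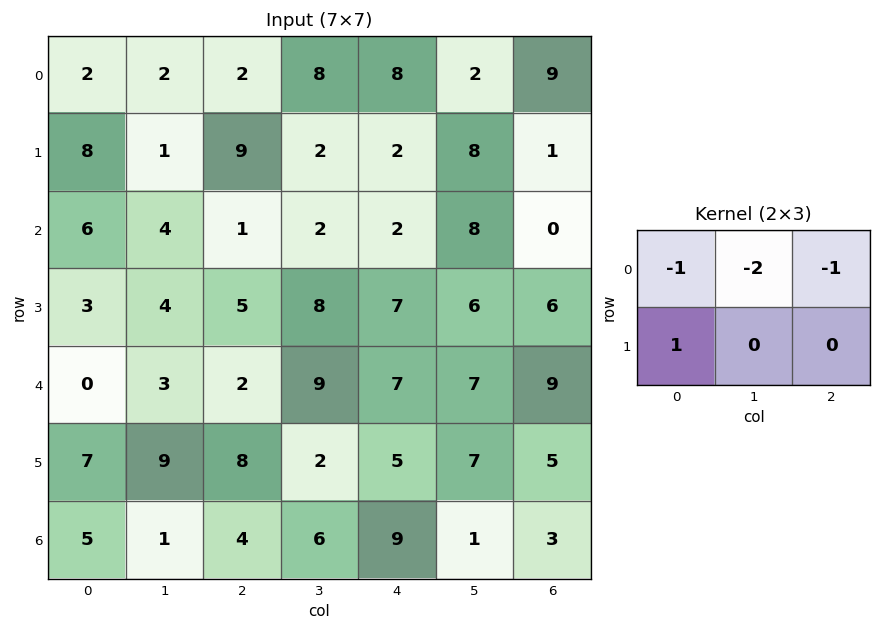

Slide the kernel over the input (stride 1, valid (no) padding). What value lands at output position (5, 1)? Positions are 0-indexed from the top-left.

The receptive field on the input at this output position is [9 8 2 / 1 4 6]. Elementwise product with the kernel and sum: 9·-1 + 8·-2 + 2·-1 + 1·1.

-26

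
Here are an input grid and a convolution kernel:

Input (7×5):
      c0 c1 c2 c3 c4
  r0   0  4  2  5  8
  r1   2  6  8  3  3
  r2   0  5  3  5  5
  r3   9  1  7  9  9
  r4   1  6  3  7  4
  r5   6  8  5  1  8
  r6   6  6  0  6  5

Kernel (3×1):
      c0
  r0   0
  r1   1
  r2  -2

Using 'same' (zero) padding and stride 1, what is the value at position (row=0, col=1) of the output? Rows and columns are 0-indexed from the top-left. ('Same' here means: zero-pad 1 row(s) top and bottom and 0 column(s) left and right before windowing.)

The receptive field on the zero-padded input at this output position is [0 / 4 / 6]. Elementwise product with the kernel and sum: 4·1 + 6·-2.

-8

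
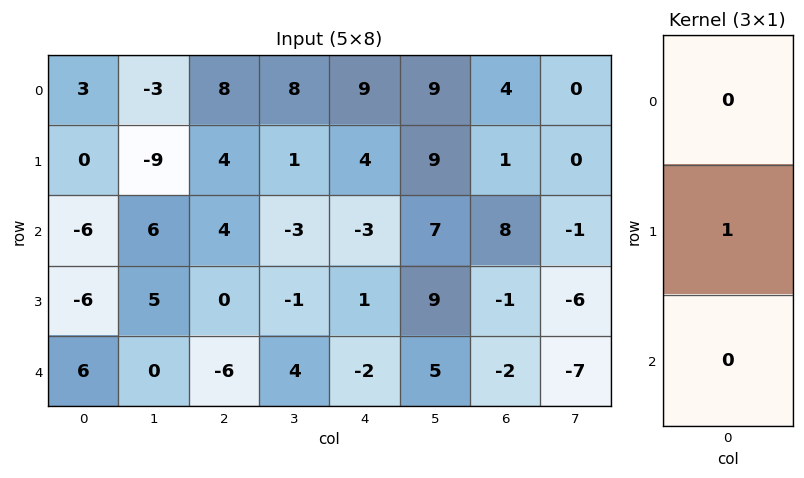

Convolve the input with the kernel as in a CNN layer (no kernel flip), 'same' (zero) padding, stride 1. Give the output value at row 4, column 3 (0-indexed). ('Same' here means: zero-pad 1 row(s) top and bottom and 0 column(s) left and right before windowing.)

4

The receptive field on the zero-padded input at this output position is [-1 / 4 / 0]. Elementwise product with the kernel and sum: 4·1.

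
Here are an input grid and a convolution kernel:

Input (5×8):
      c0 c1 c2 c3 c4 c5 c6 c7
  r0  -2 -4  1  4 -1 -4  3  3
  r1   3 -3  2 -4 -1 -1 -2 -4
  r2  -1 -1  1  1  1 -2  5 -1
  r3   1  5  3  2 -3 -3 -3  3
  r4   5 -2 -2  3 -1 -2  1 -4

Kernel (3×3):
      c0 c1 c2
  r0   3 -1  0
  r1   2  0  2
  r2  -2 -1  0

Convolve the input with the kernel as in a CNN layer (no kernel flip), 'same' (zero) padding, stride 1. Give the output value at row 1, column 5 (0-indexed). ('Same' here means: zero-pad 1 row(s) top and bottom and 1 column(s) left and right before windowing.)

-5

The receptive field on the zero-padded input at this output position is [-1 -4 3 / -1 -1 -2 / 1 -2 5]. Elementwise product with the kernel and sum: -1·3 + -4·-1 + -1·2 + -2·2 + 1·-2 + -2·-1.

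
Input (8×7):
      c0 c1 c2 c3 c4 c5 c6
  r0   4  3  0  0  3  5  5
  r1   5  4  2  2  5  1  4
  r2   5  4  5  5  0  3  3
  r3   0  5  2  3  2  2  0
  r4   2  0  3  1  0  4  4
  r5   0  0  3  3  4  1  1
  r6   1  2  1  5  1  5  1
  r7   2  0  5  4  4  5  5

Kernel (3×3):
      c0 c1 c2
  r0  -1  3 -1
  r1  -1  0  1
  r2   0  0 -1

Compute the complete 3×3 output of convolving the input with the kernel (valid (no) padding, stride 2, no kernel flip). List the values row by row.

Output[0,0]: The receptive field on the input at this output position is [4 3 0 / 5 4 2 / 5 4 5]. Elementwise product with the kernel and sum: 4·-1 + 3·3 + 0·-1 + 5·-1 + 2·1 + 5·-1.
Output[0,1]: The receptive field on the input at this output position is [0 0 3 / 2 2 5 / 5 5 0]. Elementwise product with the kernel and sum: 0·-1 + 0·3 + 3·-1 + 2·-1 + 5·1 + 0·-1.

-3 0 3
1 10 0
-3 0 4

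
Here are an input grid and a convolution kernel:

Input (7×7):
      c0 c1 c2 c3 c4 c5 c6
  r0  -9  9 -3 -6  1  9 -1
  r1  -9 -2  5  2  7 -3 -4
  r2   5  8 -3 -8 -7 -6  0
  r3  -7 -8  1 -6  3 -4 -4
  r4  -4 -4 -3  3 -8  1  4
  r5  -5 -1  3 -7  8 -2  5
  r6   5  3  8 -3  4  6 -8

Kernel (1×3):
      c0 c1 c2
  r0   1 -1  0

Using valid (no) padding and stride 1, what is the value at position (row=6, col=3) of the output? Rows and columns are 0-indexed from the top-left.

-7

The receptive field on the input at this output position is [-3 4 6]. Elementwise product with the kernel and sum: -3·1 + 4·-1.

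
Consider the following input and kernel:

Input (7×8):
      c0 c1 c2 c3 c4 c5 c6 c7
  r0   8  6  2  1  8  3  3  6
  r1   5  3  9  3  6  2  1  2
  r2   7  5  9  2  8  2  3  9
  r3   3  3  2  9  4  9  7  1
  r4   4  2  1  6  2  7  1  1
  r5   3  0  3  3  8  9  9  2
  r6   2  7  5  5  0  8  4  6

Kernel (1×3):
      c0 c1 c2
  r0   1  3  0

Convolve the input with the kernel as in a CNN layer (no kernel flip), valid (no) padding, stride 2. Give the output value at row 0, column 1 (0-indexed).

The receptive field on the input at this output position is [2 1 8]. Elementwise product with the kernel and sum: 2·1 + 1·3.

5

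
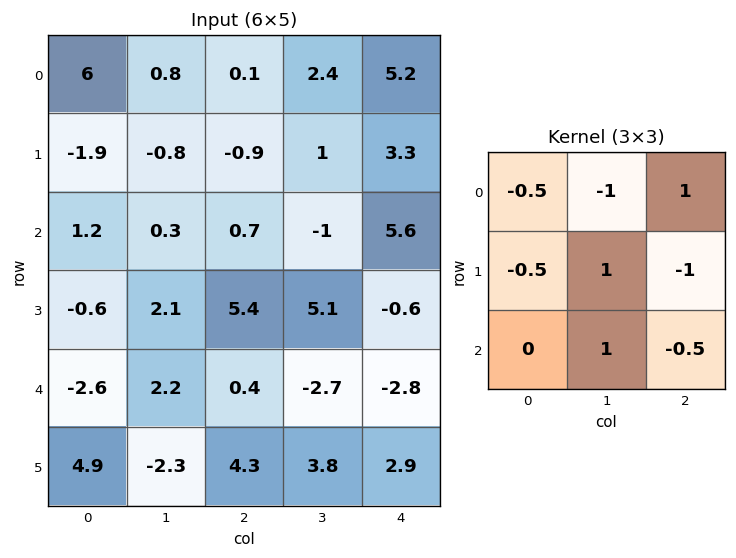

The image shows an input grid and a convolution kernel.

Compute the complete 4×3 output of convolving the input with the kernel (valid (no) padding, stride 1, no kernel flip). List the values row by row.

Output[0,0]: The receptive field on the input at this output position is [6 0.8 0.1 / -1.9 -0.8 -0.9 / 1.2 0.3 0.7]. Elementwise product with the kernel and sum: 6·-0.5 + 0.8·-1 + 0.1·1 + -1.9·-0.5 + -0.8·1 + -0.9·-1 + 0.3·1 + 0.7·-0.5.

-2.7 1.6 -2.9
-0.75 6.7 1.2
-1.2 -0.85 7.95
2.25 3.05 -6.15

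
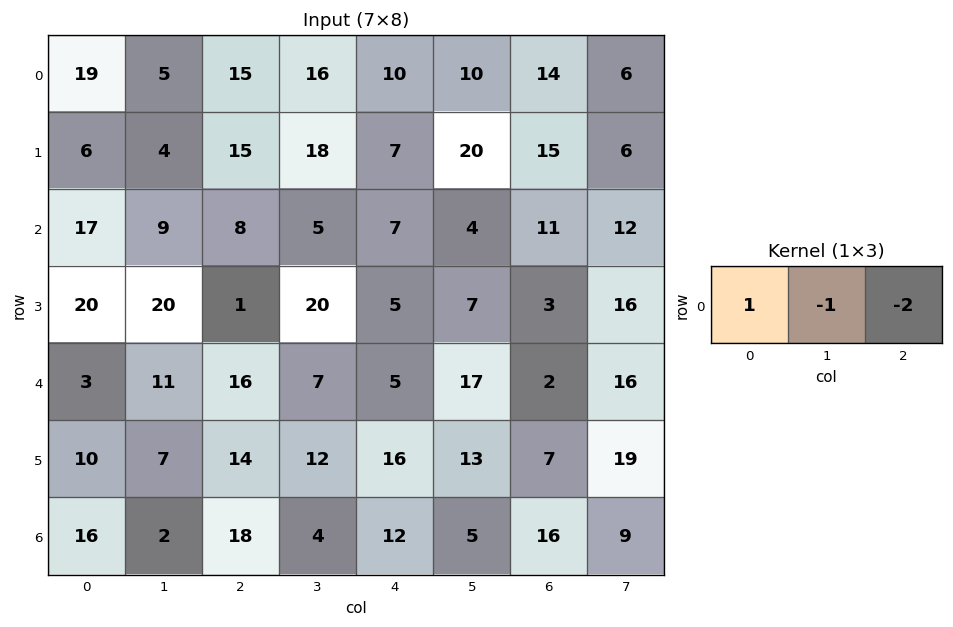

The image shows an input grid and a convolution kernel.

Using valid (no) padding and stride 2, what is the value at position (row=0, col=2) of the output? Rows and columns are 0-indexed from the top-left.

-28

The receptive field on the input at this output position is [10 10 14]. Elementwise product with the kernel and sum: 10·1 + 10·-1 + 14·-2.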